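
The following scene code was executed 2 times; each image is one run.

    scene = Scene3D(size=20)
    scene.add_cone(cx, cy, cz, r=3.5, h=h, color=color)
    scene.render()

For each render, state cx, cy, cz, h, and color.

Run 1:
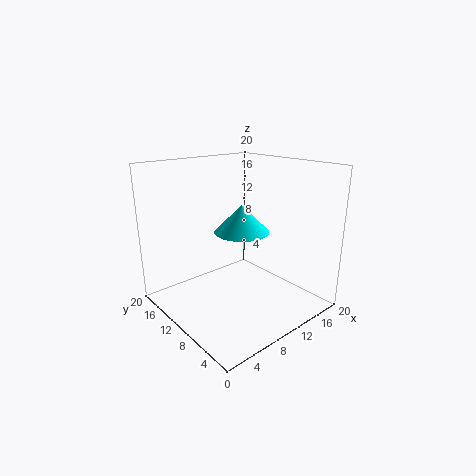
cx = 8.5
cy = 7.5
cz = 12
h = 3.5
color = 'cyan'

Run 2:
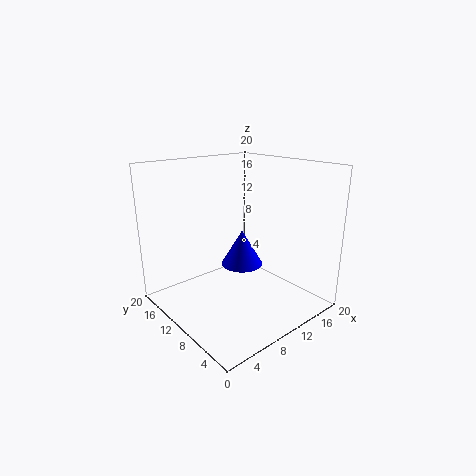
cx = 16
cy = 16
cz = 2
h = 6
color = 'blue'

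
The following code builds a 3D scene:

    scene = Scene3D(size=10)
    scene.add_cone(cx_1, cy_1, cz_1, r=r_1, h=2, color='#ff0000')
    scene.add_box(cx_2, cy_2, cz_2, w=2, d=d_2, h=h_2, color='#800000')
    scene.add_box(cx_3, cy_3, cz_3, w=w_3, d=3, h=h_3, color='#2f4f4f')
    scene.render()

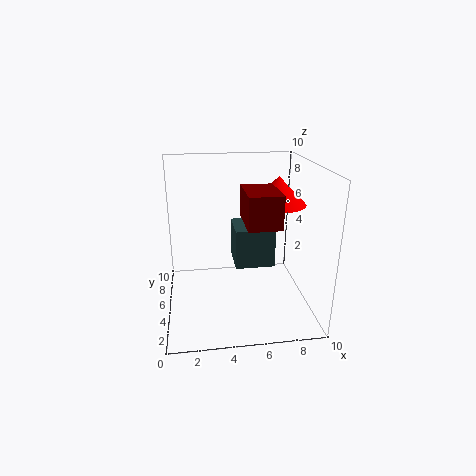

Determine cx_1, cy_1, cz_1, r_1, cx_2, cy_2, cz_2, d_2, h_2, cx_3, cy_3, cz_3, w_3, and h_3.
cx_1 = 8
cy_1 = 6
cz_1 = 7
r_1 = 2
cx_2 = 5
cy_2 = 1
cz_2 = 7
d_2 = 3
h_2 = 2
cx_3 = 5
cy_3 = 6
cz_3 = 2
w_3 = 3
h_3 = 3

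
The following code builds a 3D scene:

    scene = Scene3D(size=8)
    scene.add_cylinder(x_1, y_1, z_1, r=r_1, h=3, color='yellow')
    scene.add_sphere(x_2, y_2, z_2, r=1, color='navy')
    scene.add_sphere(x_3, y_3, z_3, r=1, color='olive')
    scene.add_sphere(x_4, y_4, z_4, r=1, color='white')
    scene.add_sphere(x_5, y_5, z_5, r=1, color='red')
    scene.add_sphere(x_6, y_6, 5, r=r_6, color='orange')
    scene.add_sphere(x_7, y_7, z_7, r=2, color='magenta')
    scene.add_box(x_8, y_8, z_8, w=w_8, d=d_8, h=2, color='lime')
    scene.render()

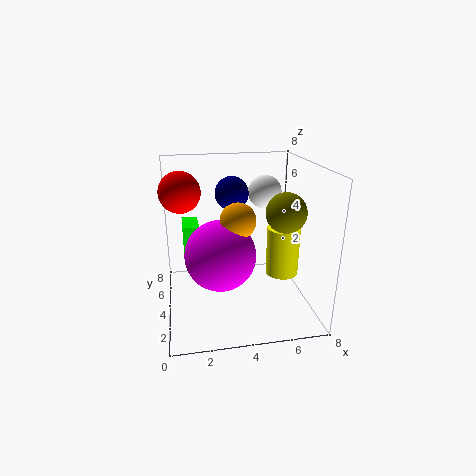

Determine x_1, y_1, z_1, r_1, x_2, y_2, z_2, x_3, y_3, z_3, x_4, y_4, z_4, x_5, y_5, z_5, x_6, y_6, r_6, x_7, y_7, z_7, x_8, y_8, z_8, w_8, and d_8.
x_1 = 7
y_1 = 5
z_1 = 1
r_1 = 1
x_2 = 4
y_2 = 6
z_2 = 6
x_3 = 6
y_3 = 2
z_3 = 6
x_4 = 6
y_4 = 6
z_4 = 6
x_5 = 1
y_5 = 3
z_5 = 7
x_6 = 4
y_6 = 4
r_6 = 1
x_7 = 3
y_7 = 4
z_7 = 3
x_8 = 1
y_8 = 6
z_8 = 2
w_8 = 1
d_8 = 2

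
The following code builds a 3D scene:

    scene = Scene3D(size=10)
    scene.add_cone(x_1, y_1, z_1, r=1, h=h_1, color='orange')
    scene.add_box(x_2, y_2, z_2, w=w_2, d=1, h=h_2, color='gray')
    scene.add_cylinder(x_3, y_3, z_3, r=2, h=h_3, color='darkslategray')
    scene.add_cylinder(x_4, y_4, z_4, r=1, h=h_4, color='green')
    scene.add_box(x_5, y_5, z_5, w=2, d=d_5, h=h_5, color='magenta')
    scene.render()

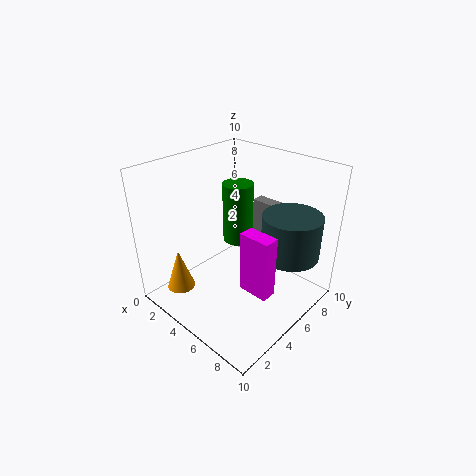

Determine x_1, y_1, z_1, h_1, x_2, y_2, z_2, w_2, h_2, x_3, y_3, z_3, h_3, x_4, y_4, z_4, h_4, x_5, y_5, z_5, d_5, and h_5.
x_1 = 2
y_1 = 2
z_1 = 1
h_1 = 3
x_2 = 3
y_2 = 9
z_2 = 3
w_2 = 2
h_2 = 3
x_3 = 8
y_3 = 7
z_3 = 4
h_3 = 3
x_4 = 5
y_4 = 5
z_4 = 5
h_4 = 4
x_5 = 7
y_5 = 3
z_5 = 3
d_5 = 1
h_5 = 4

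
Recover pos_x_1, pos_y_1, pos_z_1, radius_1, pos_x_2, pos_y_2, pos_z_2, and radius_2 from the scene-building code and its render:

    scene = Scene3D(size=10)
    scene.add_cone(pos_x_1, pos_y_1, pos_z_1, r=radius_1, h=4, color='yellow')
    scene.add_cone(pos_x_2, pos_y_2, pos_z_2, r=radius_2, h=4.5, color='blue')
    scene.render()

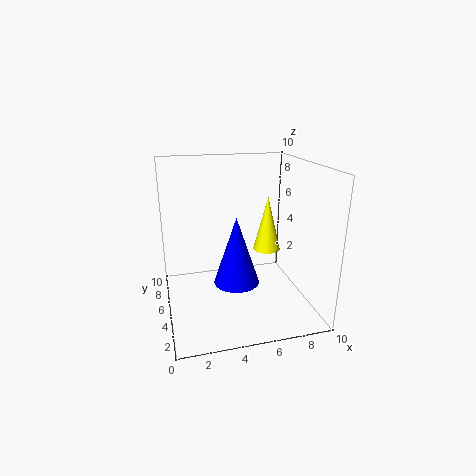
pos_x_1 = 7.5, pos_y_1 = 6, pos_z_1 = 3.5, radius_1 = 1, pos_x_2 = 4.5, pos_y_2 = 3.5, pos_z_2 = 2.5, radius_2 = 1.5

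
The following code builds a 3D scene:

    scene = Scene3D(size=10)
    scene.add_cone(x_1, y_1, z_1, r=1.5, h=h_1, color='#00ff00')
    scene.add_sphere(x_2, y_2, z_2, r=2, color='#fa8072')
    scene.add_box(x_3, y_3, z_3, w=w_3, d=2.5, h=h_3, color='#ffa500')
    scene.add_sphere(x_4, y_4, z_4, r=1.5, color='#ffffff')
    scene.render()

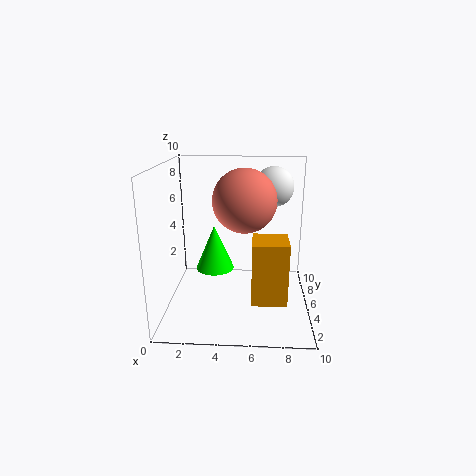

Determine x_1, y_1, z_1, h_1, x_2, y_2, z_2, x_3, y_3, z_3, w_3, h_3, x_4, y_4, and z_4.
x_1 = 3, y_1 = 7.5, z_1 = 1.5, h_1 = 3.5, x_2 = 5.5, y_2 = 3.5, z_2 = 8, x_3 = 6, y_3 = 3.5, z_3 = 0.5, w_3 = 2.5, h_3 = 4.5, x_4 = 7.5, y_4 = 8, z_4 = 8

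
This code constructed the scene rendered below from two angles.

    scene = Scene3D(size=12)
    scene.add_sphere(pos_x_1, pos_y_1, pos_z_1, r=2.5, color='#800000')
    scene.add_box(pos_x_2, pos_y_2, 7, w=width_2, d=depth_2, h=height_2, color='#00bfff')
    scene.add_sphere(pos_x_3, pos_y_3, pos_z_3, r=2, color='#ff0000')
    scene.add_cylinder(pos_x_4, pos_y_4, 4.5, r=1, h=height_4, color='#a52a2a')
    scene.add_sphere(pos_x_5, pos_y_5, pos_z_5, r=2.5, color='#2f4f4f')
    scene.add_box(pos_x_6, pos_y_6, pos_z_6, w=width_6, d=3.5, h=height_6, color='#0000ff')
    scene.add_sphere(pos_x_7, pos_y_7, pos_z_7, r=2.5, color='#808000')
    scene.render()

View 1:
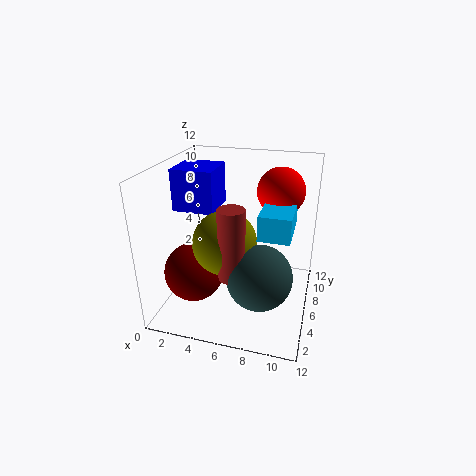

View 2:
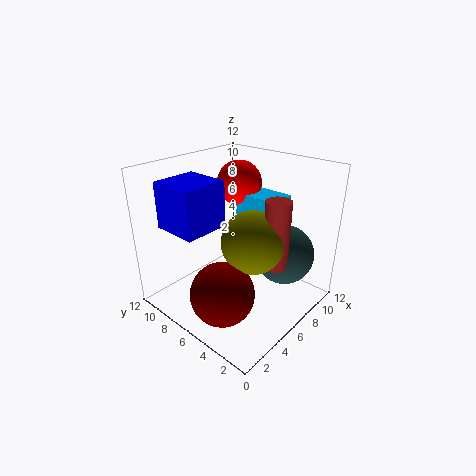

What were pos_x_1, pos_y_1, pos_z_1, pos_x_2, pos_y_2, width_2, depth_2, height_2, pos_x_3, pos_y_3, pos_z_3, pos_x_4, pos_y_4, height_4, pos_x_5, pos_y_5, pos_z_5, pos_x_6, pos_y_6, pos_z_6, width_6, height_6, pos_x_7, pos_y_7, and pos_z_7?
pos_x_1 = 2.5, pos_y_1 = 4.5, pos_z_1 = 3, pos_x_2 = 8, pos_y_2 = 4, width_2 = 2.5, depth_2 = 4, height_2 = 2, pos_x_3 = 9, pos_y_3 = 8.5, pos_z_3 = 9.5, pos_x_4 = 6.5, pos_y_4 = 2.5, height_4 = 5.5, pos_x_5 = 8.5, pos_y_5 = 3, pos_z_5 = 4.5, pos_x_6 = 0.5, pos_y_6 = 5.5, pos_z_6 = 8, width_6 = 3.5, height_6 = 3.5, pos_x_7 = 5.5, pos_y_7 = 4, pos_z_7 = 6.5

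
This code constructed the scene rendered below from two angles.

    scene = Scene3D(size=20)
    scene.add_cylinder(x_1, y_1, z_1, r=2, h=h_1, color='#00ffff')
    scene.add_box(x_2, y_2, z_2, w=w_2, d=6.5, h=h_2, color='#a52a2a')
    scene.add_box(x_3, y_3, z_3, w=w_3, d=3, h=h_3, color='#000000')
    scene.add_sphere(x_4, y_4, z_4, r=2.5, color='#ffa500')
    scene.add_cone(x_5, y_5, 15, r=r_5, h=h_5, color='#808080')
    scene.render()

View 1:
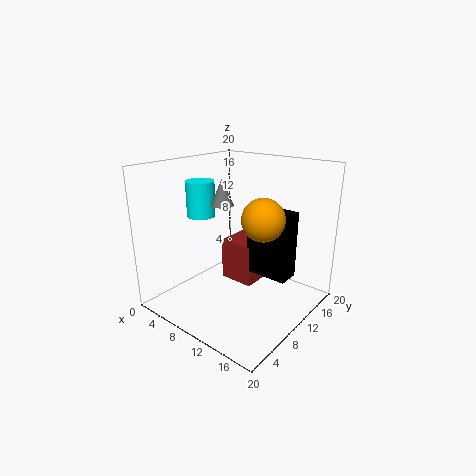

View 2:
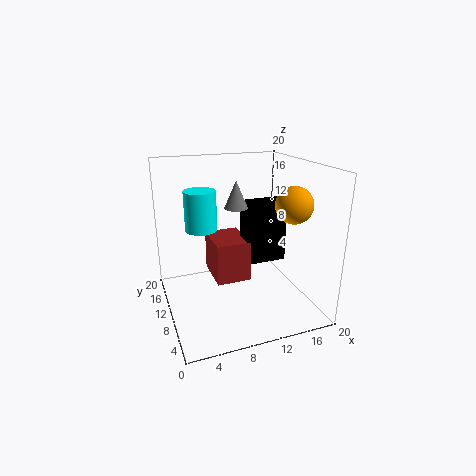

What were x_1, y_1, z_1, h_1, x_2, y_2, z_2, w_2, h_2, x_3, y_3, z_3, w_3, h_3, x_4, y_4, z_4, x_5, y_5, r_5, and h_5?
x_1 = 4.5, y_1 = 8.5, z_1 = 12.5, h_1 = 5, x_2 = 7, y_2 = 10, z_2 = 3, w_2 = 5, h_2 = 6, x_3 = 11.5, y_3 = 10, z_3 = 5.5, w_3 = 6, h_3 = 9, x_4 = 16.5, y_4 = 6.5, z_4 = 15, x_5 = 9, y_5 = 8, r_5 = 1.5, h_5 = 3.5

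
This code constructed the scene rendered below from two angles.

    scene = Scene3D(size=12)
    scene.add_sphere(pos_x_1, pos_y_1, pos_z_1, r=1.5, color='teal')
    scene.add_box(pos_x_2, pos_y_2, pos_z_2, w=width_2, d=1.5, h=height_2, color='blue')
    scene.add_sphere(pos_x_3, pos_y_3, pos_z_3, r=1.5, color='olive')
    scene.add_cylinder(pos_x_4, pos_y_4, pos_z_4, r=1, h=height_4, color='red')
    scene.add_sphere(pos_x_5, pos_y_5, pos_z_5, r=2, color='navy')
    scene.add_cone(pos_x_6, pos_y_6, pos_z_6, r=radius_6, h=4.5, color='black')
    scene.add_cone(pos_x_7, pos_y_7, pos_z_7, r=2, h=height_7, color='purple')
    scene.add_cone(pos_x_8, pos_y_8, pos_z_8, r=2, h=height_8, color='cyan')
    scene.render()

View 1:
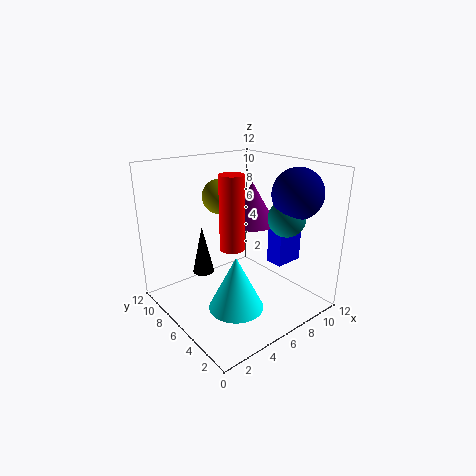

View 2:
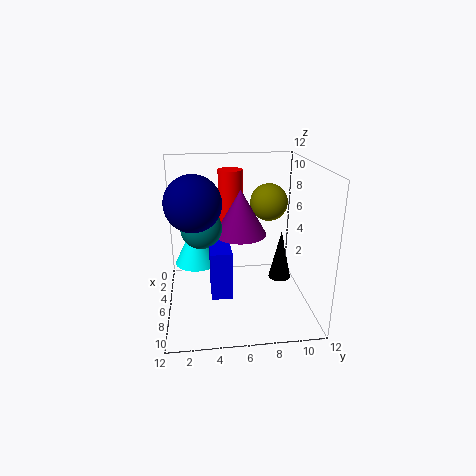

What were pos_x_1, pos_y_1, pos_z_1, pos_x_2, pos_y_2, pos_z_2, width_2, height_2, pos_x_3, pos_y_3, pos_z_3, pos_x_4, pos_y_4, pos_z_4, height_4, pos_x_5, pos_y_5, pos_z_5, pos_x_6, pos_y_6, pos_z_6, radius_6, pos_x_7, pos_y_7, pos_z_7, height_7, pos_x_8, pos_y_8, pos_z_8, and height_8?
pos_x_1 = 8.5; pos_y_1 = 3; pos_z_1 = 8; pos_x_2 = 8.5; pos_y_2 = 3.5; pos_z_2 = 3.5; width_2 = 2.5; height_2 = 3.5; pos_x_3 = 6; pos_y_3 = 8.5; pos_z_3 = 9; pos_x_4 = 5; pos_y_4 = 5.5; pos_z_4 = 5.5; height_4 = 6; pos_x_5 = 9; pos_y_5 = 2.5; pos_z_5 = 10; pos_x_6 = 5; pos_y_6 = 10; pos_z_6 = 1.5; radius_6 = 1; pos_x_7 = 7.5; pos_y_7 = 6; pos_z_7 = 7; height_7 = 3.5; pos_x_8 = 3; pos_y_8 = 2.5; pos_z_8 = 2.5; height_8 = 4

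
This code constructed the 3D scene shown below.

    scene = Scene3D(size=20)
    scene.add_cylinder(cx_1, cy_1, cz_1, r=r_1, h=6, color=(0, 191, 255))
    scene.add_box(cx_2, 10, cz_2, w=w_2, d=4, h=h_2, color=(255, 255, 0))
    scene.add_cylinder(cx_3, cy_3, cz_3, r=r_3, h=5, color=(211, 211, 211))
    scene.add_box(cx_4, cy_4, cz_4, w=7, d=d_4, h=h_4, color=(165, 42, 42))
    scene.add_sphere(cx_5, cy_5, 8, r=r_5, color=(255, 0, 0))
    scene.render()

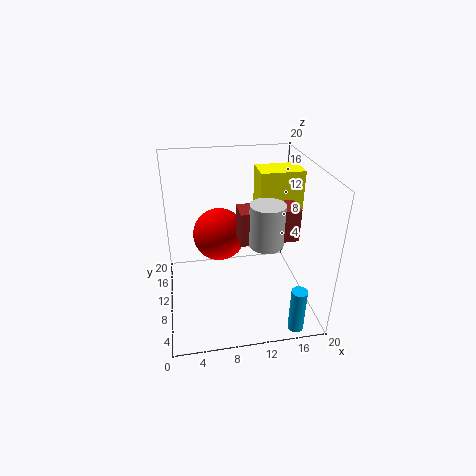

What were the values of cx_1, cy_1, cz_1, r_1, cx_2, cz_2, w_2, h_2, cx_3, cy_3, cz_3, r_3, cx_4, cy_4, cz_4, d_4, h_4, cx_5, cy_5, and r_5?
cx_1 = 16, cy_1 = 1, cz_1 = 1, r_1 = 1, cx_2 = 13, cz_2 = 13, w_2 = 6, h_2 = 6, cx_3 = 12, cy_3 = 3, cz_3 = 13, r_3 = 2, cx_4 = 9, cy_4 = 3, cz_4 = 13, d_4 = 3, h_4 = 4, cx_5 = 8, cy_5 = 15, r_5 = 4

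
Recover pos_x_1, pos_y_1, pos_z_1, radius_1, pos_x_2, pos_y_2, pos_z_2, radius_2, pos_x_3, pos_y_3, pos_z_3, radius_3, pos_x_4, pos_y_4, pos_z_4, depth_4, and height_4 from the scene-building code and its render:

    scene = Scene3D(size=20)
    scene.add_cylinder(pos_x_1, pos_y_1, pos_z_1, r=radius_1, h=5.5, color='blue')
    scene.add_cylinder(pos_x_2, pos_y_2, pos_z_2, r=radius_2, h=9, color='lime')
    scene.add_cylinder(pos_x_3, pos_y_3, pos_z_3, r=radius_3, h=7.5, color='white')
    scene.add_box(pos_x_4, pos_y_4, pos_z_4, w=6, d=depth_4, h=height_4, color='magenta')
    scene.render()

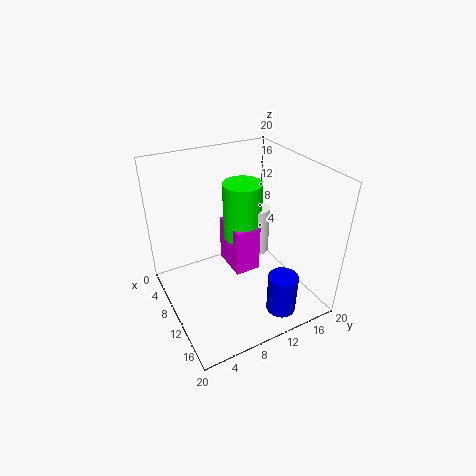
pos_x_1 = 17, pos_y_1 = 13, pos_z_1 = 1.5, radius_1 = 2, pos_x_2 = 5, pos_y_2 = 13.5, pos_z_2 = 6.5, radius_2 = 3, pos_x_3 = 6, pos_y_3 = 15.5, pos_z_3 = 4, radius_3 = 2, pos_x_4 = 2, pos_y_4 = 11, pos_z_4 = 1.5, depth_4 = 4, height_4 = 7.5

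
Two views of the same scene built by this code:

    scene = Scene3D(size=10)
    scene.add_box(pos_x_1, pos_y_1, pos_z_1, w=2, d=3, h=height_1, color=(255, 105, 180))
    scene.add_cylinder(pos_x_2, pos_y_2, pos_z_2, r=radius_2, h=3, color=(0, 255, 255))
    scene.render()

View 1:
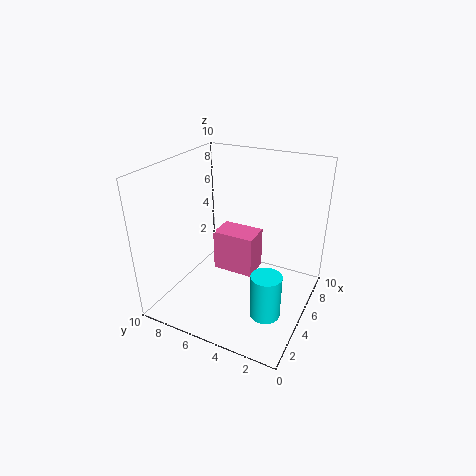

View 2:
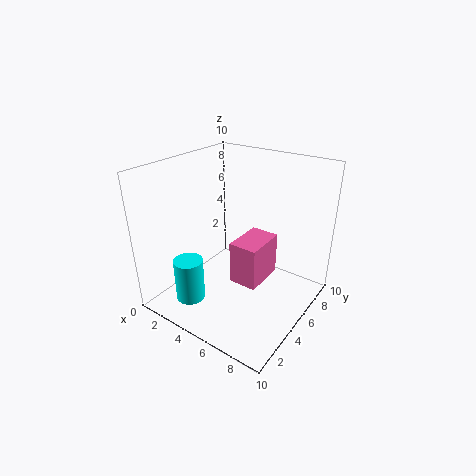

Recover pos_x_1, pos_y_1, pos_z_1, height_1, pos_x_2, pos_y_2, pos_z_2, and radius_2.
pos_x_1 = 5; pos_y_1 = 4; pos_z_1 = 2; height_1 = 3; pos_x_2 = 3; pos_y_2 = 2; pos_z_2 = 1; radius_2 = 1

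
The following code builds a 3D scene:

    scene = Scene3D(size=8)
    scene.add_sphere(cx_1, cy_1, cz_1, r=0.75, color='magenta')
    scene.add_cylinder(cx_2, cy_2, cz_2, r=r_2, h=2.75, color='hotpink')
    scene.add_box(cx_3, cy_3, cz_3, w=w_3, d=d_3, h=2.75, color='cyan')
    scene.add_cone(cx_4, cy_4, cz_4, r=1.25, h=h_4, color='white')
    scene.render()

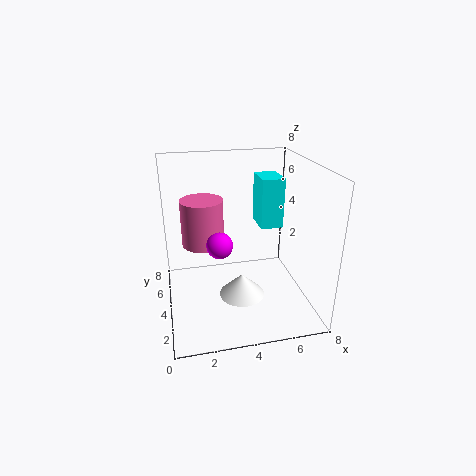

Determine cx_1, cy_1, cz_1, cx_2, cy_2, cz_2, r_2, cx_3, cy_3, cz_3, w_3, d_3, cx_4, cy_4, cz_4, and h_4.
cx_1 = 3
cy_1 = 4.25
cz_1 = 3.5
cx_2 = 2.25
cy_2 = 5.75
cz_2 = 3
r_2 = 1.25
cx_3 = 5.25
cy_3 = 3.75
cz_3 = 4.5
w_3 = 1.25
d_3 = 1.75
cx_4 = 4
cy_4 = 3
cz_4 = 1
h_4 = 1.25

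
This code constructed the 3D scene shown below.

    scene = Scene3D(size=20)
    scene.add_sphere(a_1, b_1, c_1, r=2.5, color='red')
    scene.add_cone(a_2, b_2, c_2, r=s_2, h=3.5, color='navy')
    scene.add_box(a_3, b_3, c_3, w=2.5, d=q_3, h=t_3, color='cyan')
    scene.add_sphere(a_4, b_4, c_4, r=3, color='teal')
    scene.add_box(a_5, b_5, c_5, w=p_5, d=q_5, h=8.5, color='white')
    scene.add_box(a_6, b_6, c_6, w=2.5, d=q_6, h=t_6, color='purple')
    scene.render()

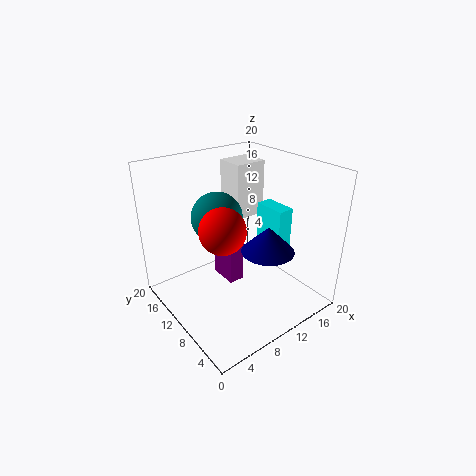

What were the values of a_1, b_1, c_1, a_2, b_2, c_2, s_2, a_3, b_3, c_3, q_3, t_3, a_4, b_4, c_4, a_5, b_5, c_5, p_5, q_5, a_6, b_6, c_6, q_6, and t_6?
a_1 = 3; b_1 = 3.5; c_1 = 16; a_2 = 11.5; b_2 = 5.5; c_2 = 9.5; s_2 = 3.5; a_3 = 16.5; b_3 = 8.5; c_3 = 4; q_3 = 5; t_3 = 8.5; a_4 = 5; b_4 = 7.5; c_4 = 15.5; a_5 = 13.5; b_5 = 14.5; c_5 = 10; p_5 = 5; q_5 = 4.5; a_6 = 10.5; b_6 = 12.5; c_6 = 0.5; q_6 = 4.5; t_6 = 6.5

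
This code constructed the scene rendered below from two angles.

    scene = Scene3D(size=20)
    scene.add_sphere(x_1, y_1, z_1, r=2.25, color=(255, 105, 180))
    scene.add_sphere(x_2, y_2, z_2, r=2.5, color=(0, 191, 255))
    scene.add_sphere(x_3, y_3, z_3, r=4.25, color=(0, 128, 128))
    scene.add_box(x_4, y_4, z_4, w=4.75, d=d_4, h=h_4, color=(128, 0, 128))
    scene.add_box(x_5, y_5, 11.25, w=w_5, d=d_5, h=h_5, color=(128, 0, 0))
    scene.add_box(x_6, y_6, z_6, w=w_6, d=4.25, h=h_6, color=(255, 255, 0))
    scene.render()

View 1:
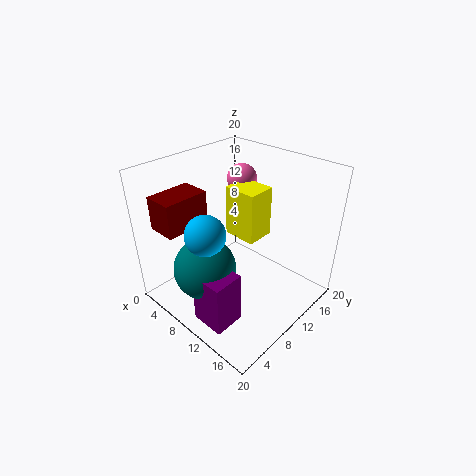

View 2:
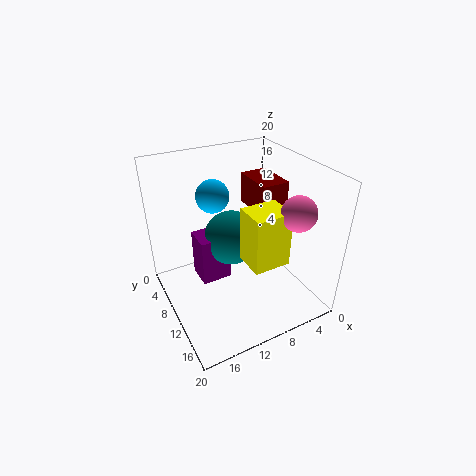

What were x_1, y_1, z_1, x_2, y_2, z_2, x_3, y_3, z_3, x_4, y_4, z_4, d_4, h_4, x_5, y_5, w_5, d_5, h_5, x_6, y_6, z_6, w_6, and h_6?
x_1 = 5
y_1 = 16.25
z_1 = 15.5
x_2 = 10.75
y_2 = 3.5
z_2 = 13.75
x_3 = 8.5
y_3 = 5
z_3 = 6.75
x_4 = 9.25
y_4 = 2
z_4 = 0.25
d_4 = 4.25
h_4 = 7.5
x_5 = 1
y_5 = 2.25
w_5 = 4.25
d_5 = 6.5
h_5 = 4.75
x_6 = 5.75
y_6 = 12
z_6 = 8.25
w_6 = 5
h_6 = 7.5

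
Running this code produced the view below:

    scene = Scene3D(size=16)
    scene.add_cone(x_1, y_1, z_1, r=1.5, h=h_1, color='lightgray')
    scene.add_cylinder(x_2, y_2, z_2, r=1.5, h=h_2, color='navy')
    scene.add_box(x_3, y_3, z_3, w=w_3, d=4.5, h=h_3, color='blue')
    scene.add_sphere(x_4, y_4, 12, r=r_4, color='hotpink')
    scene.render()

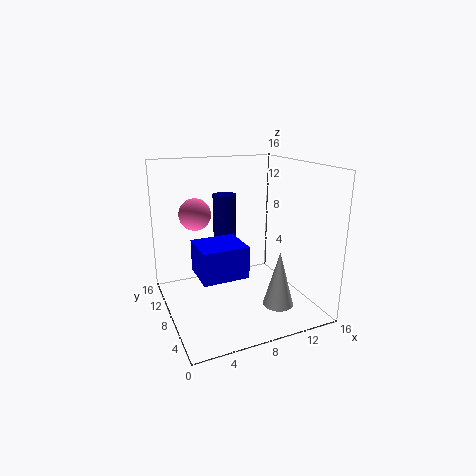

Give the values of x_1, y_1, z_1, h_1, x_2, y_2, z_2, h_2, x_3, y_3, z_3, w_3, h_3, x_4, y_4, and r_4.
x_1 = 9.5; y_1 = 1.5; z_1 = 3; h_1 = 5.5; x_2 = 9; y_2 = 14.5; z_2 = 4.5; h_2 = 7; x_3 = 3; y_3 = 5; z_3 = 4.5; w_3 = 5; h_3 = 3.5; x_4 = 2.5; y_4 = 5.5; r_4 = 1.5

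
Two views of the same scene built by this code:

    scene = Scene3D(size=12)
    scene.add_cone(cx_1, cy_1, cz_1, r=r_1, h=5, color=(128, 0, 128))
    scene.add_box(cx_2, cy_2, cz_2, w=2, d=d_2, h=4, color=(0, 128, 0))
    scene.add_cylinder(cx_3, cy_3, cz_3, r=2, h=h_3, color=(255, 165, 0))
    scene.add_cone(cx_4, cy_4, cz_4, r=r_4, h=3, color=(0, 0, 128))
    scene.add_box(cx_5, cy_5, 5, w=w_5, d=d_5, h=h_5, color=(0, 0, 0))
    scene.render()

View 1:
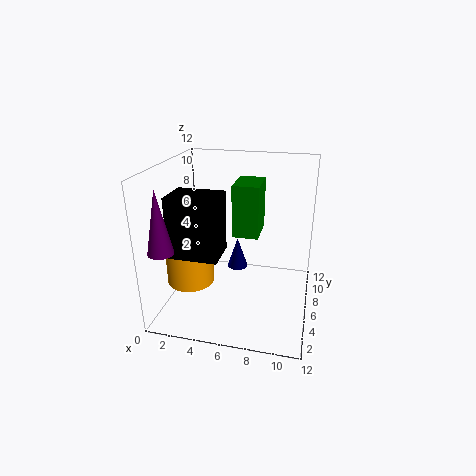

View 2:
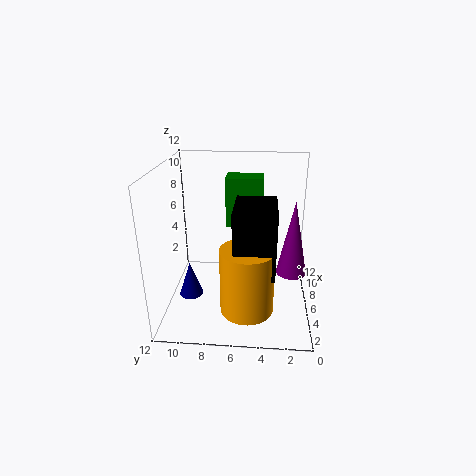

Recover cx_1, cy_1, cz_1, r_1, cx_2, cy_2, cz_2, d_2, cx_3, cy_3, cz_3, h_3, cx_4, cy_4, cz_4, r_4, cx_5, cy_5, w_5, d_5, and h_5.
cx_1 = 1
cy_1 = 2
cz_1 = 6
r_1 = 1
cx_2 = 6
cy_2 = 4
cz_2 = 7
d_2 = 3
cx_3 = 2
cy_3 = 5
cz_3 = 2
h_3 = 5
cx_4 = 5
cy_4 = 10
cz_4 = 1
r_4 = 1
cx_5 = 1
cy_5 = 3
w_5 = 4
d_5 = 3
h_5 = 5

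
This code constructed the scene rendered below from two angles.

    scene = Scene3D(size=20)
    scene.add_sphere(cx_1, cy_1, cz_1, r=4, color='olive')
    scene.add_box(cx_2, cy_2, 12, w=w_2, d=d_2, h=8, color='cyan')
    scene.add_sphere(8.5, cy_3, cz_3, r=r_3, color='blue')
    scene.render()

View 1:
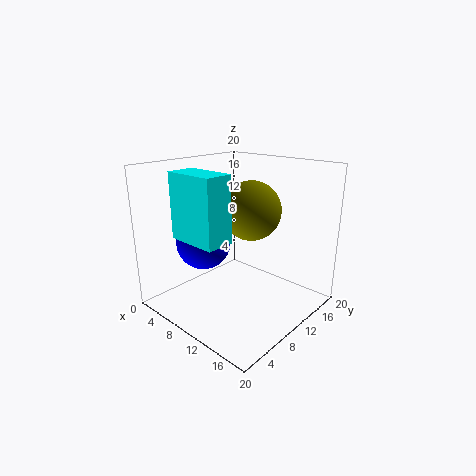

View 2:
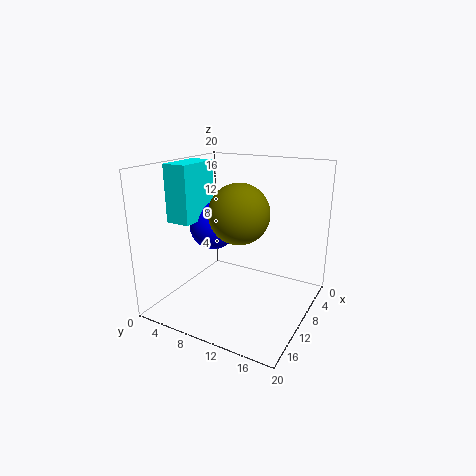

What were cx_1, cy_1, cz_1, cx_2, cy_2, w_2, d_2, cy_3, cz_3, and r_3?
cx_1 = 11.5; cy_1 = 11; cz_1 = 14; cx_2 = 7.5; cy_2 = 1; w_2 = 6.5; d_2 = 3.5; cy_3 = 5; cz_3 = 10.5; r_3 = 3.5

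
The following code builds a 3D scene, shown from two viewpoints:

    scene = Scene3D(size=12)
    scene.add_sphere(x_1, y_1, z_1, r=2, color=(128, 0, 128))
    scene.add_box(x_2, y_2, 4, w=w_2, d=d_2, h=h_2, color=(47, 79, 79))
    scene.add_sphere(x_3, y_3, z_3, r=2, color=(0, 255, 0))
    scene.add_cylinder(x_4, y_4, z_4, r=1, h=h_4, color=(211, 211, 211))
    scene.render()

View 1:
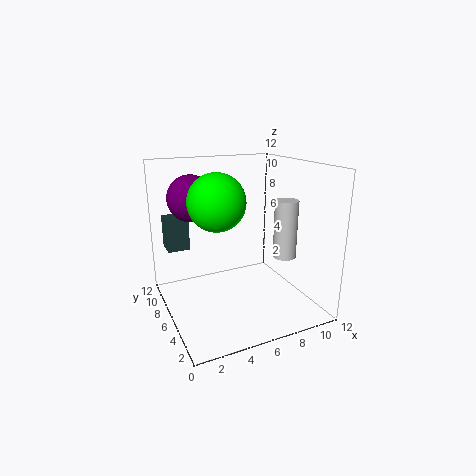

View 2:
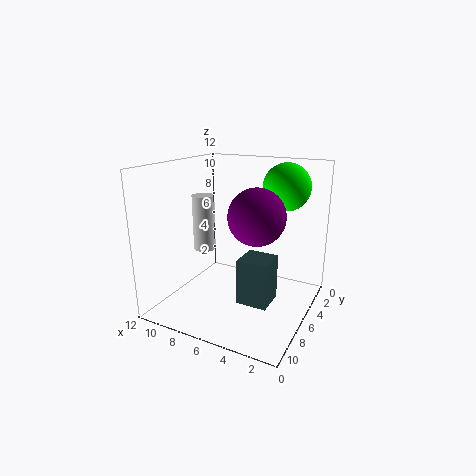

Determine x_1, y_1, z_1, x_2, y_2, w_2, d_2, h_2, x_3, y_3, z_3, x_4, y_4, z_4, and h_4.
x_1 = 3, y_1 = 9, z_1 = 9, x_2 = 1, y_2 = 10, w_2 = 2, d_2 = 2, h_2 = 3, x_3 = 3, y_3 = 3, z_3 = 10, x_4 = 10, y_4 = 5, z_4 = 4, h_4 = 5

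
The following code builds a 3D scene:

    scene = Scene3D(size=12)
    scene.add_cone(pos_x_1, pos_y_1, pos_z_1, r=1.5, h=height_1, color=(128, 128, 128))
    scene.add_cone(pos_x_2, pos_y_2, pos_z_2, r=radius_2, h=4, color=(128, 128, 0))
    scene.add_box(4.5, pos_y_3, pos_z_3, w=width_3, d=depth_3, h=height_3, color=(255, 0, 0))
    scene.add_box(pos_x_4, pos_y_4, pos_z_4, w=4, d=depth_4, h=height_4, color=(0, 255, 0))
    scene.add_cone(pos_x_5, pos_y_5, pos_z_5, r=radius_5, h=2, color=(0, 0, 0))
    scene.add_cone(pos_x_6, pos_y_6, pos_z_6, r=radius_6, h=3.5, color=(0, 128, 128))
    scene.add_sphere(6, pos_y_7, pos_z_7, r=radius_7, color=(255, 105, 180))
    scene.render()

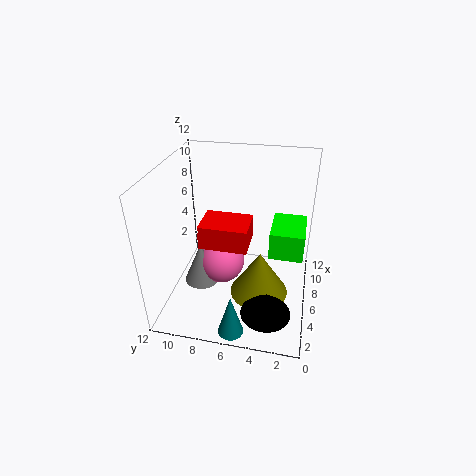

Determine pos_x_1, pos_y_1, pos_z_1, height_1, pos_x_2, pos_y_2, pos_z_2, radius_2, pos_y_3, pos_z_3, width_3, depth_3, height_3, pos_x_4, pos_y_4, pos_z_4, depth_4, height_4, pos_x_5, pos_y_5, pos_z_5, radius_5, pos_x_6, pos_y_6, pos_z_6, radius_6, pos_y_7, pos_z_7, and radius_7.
pos_x_1 = 5
pos_y_1 = 9
pos_z_1 = 2
height_1 = 3.5
pos_x_2 = 5.5
pos_y_2 = 4
pos_z_2 = 1
radius_2 = 2.5
pos_y_3 = 5
pos_z_3 = 5.5
width_3 = 3
depth_3 = 4
height_3 = 2
pos_x_4 = 7
pos_y_4 = 0.5
pos_z_4 = 3.5
depth_4 = 3
height_4 = 2.5
pos_x_5 = 2.5
pos_y_5 = 3
pos_z_5 = 1.5
radius_5 = 2
pos_x_6 = 1
pos_y_6 = 5.5
pos_z_6 = 0.5
radius_6 = 1
pos_y_7 = 7.5
pos_z_7 = 3.5
radius_7 = 2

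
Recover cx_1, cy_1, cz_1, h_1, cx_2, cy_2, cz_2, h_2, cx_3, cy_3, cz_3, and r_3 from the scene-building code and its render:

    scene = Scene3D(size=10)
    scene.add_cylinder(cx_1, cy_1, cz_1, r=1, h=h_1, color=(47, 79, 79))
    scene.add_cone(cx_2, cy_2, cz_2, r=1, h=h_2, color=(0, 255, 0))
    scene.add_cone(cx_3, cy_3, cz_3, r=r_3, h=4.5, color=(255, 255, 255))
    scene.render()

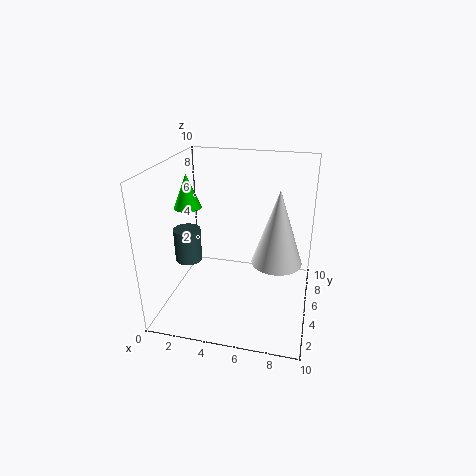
cx_1 = 1; cy_1 = 5.5; cz_1 = 2.5; h_1 = 2.5; cx_2 = 1; cy_2 = 6; cz_2 = 6.5; h_2 = 2.5; cx_3 = 8; cy_3 = 2.5; cz_3 = 5; r_3 = 1.5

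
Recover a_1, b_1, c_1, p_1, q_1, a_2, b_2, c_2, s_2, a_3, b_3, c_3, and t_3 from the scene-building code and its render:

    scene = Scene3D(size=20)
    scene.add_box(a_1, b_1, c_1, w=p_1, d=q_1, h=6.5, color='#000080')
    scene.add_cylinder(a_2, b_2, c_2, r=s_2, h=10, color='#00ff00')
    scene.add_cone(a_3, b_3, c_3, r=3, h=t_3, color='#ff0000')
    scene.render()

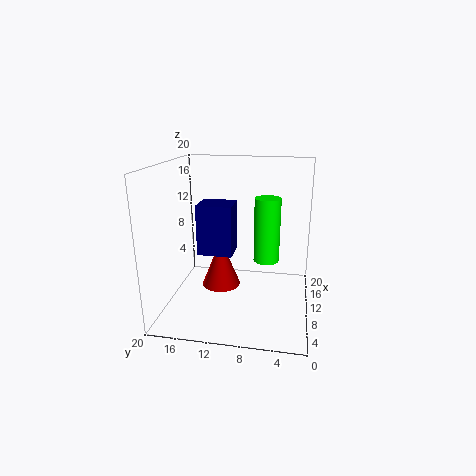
a_1 = 5.5, b_1 = 10, c_1 = 9, p_1 = 4, q_1 = 4.5, a_2 = 15.5, b_2 = 6.5, c_2 = 4.5, s_2 = 2, a_3 = 14, b_3 = 13.5, c_3 = 0.5, t_3 = 7.5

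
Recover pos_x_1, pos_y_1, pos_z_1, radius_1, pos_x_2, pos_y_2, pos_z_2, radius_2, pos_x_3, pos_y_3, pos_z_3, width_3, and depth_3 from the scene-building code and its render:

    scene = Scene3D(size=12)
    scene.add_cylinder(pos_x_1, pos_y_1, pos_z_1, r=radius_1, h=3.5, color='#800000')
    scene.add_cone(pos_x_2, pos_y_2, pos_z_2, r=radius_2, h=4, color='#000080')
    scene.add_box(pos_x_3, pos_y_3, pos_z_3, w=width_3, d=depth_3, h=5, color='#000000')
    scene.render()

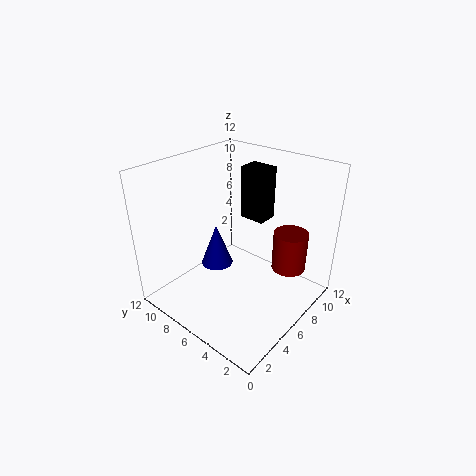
pos_x_1 = 9.5, pos_y_1 = 3, pos_z_1 = 2.5, radius_1 = 1.5, pos_x_2 = 7, pos_y_2 = 9.5, pos_z_2 = 1.5, radius_2 = 1.5, pos_x_3 = 10, pos_y_3 = 6.5, pos_z_3 = 5.5, width_3 = 2, depth_3 = 2.5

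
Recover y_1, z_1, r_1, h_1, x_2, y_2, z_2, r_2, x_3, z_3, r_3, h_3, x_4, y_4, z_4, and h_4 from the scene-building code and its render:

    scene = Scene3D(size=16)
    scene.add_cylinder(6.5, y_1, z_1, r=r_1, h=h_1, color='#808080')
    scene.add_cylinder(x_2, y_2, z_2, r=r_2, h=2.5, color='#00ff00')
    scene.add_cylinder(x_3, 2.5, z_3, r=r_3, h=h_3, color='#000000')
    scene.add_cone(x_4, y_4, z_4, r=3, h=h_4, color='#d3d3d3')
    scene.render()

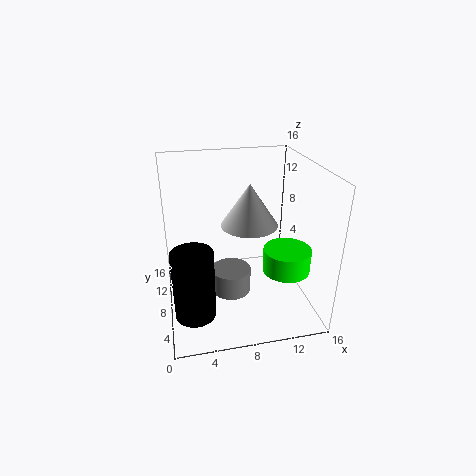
y_1 = 4.5
z_1 = 4
r_1 = 2
h_1 = 2.5
x_2 = 12.5
y_2 = 4.5
z_2 = 5.5
r_2 = 2.5
x_3 = 2.5
z_3 = 3
r_3 = 2
h_3 = 7
x_4 = 9
y_4 = 7
z_4 = 10
h_4 = 4.5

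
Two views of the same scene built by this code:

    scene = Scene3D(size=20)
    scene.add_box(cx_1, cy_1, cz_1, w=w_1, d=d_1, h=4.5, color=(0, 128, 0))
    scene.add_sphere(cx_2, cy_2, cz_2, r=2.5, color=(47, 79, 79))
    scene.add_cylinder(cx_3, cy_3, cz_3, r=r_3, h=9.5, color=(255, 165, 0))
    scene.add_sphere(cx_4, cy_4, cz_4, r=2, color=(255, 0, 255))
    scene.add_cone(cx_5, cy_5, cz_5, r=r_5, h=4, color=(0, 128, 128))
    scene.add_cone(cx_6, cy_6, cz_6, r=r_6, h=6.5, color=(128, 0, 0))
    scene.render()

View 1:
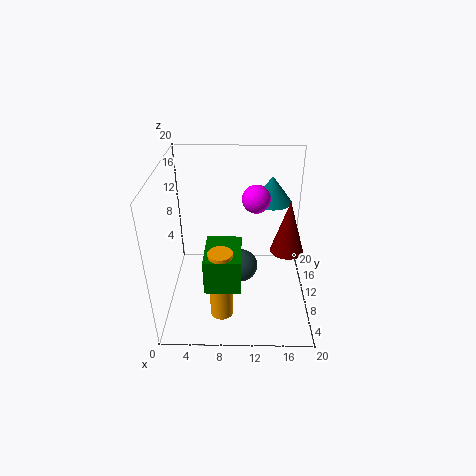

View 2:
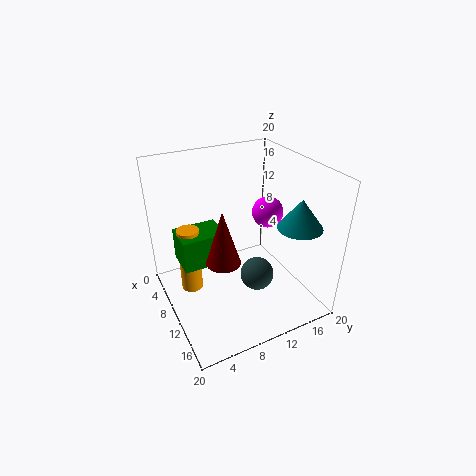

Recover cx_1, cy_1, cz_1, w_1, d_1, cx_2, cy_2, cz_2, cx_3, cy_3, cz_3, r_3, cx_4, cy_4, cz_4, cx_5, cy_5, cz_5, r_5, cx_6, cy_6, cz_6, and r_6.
cx_1 = 6, cy_1 = 2, cz_1 = 7, w_1 = 4.5, d_1 = 6, cx_2 = 10.5, cy_2 = 13, cz_2 = 3, cx_3 = 8, cy_3 = 3.5, cz_3 = 2.5, r_3 = 1.5, cx_4 = 12.5, cy_4 = 13, cz_4 = 14.5, cx_5 = 15, cy_5 = 16.5, cz_5 = 12.5, r_5 = 3, cx_6 = 16, cy_6 = 5, cz_6 = 11.5, r_6 = 2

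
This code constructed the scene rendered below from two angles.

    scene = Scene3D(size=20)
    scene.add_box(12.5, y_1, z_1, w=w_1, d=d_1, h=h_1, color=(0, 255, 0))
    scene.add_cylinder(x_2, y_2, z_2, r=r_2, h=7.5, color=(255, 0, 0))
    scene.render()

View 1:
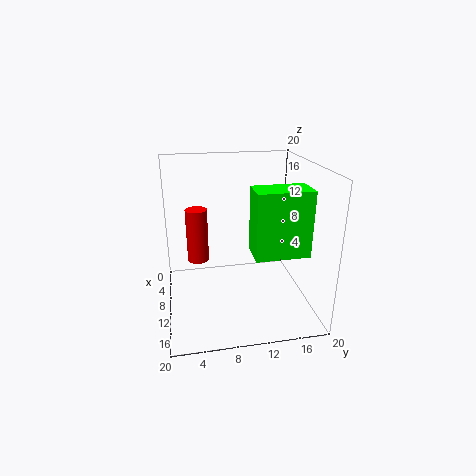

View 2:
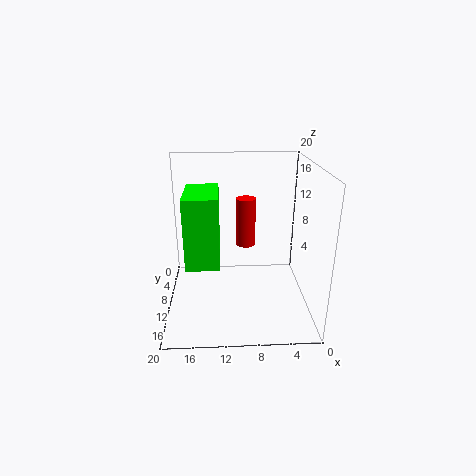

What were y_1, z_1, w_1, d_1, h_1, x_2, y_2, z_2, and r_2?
y_1 = 11, z_1 = 9.5, w_1 = 4, d_1 = 7, h_1 = 8.5, x_2 = 8.5, y_2 = 4.5, z_2 = 6.5, r_2 = 1.5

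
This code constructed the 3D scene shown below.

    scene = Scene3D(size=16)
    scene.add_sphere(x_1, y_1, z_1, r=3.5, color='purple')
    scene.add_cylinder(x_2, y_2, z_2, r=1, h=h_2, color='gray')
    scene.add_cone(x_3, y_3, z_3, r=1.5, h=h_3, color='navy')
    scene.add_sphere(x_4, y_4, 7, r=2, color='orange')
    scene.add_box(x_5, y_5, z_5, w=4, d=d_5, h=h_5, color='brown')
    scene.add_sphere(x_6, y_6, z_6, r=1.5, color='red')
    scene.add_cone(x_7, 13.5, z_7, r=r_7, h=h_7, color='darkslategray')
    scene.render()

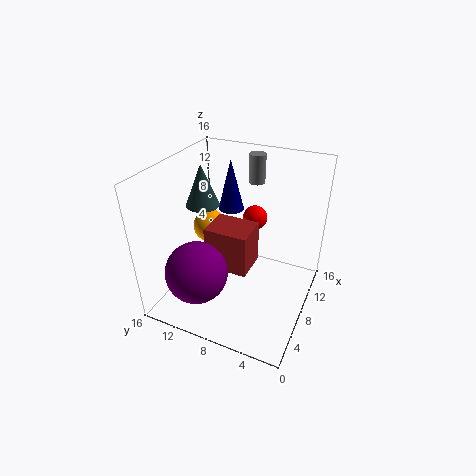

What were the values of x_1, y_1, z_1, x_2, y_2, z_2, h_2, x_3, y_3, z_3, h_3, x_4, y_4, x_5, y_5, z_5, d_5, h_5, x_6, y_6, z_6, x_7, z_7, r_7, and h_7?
x_1 = 4.5; y_1 = 11.5; z_1 = 4.5; x_2 = 14.5; y_2 = 8.5; z_2 = 12; h_2 = 3.5; x_3 = 11.5; y_3 = 10.5; z_3 = 9.5; h_3 = 6; x_4 = 10.5; y_4 = 13; x_5 = 6.5; y_5 = 6.5; z_5 = 4; d_5 = 5; h_5 = 5; x_6 = 13; y_6 = 8; z_6 = 8; x_7 = 10; z_7 = 10; r_7 = 2; h_7 = 5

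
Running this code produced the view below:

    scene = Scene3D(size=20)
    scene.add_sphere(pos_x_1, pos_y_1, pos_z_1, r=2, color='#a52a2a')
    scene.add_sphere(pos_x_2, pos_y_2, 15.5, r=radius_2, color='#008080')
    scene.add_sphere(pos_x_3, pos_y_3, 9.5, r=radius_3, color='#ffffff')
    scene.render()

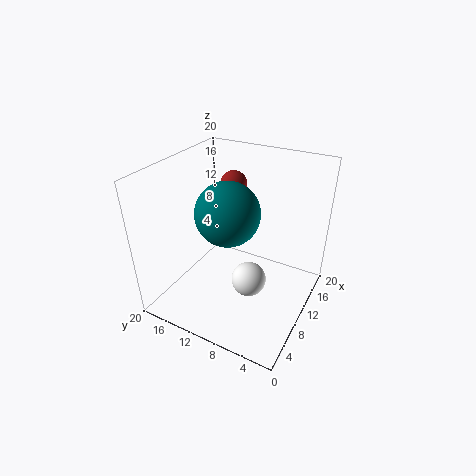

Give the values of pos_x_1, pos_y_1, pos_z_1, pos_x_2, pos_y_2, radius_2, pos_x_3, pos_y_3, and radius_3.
pos_x_1 = 16; pos_y_1 = 14; pos_z_1 = 15; pos_x_2 = 6.5; pos_y_2 = 9.5; radius_2 = 4; pos_x_3 = 3.5; pos_y_3 = 5; radius_3 = 2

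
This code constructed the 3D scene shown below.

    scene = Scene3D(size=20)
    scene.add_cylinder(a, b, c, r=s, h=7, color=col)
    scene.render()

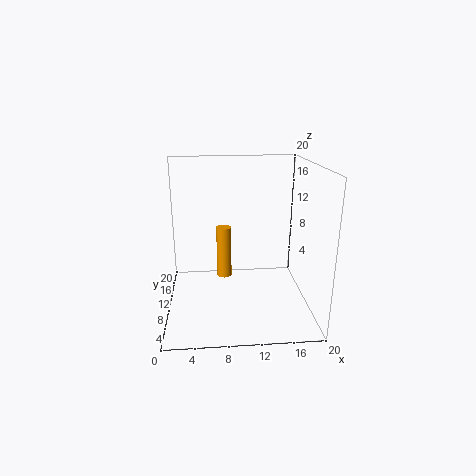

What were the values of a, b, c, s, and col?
a = 8, b = 9, c = 5, s = 1, col = 'orange'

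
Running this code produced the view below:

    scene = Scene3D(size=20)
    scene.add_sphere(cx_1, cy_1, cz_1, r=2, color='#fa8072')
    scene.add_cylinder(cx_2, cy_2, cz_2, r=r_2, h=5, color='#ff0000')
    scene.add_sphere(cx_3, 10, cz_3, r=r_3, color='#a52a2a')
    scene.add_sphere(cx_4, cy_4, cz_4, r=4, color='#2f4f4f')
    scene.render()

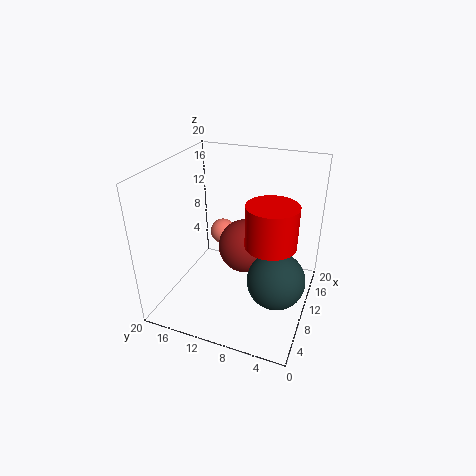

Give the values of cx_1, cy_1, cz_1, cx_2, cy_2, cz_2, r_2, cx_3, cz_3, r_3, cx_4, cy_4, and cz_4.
cx_1 = 16, cy_1 = 15, cz_1 = 7, cx_2 = 5, cy_2 = 4, cz_2 = 13, r_2 = 3, cx_3 = 13, cz_3 = 7, r_3 = 4, cx_4 = 9, cy_4 = 4, cz_4 = 5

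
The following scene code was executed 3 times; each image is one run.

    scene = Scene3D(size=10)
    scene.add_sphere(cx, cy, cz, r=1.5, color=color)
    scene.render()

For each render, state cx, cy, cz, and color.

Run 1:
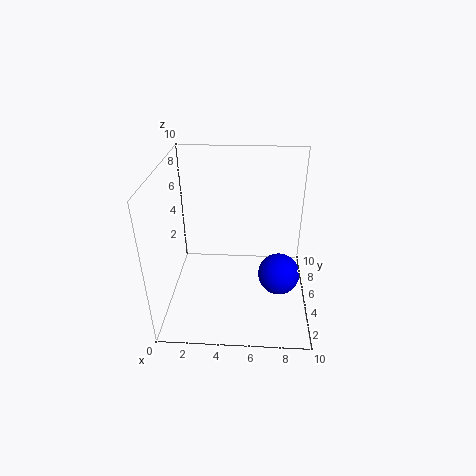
cx = 8; cy = 5; cz = 2; color = 'blue'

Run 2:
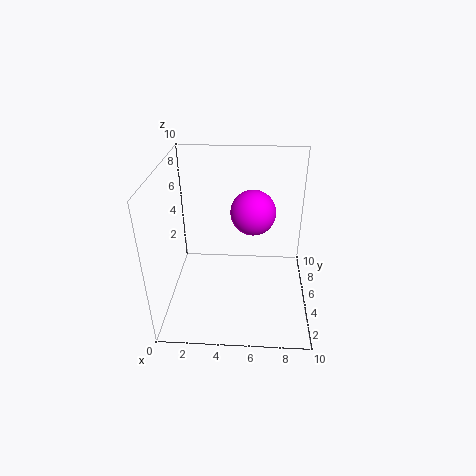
cx = 6; cy = 5; cz = 7; color = 'magenta'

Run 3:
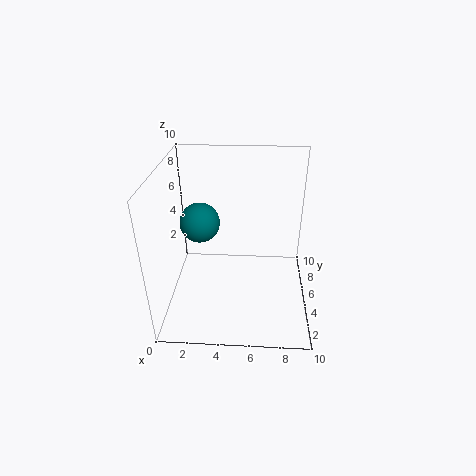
cx = 2; cy = 7; cz = 5; color = 'teal'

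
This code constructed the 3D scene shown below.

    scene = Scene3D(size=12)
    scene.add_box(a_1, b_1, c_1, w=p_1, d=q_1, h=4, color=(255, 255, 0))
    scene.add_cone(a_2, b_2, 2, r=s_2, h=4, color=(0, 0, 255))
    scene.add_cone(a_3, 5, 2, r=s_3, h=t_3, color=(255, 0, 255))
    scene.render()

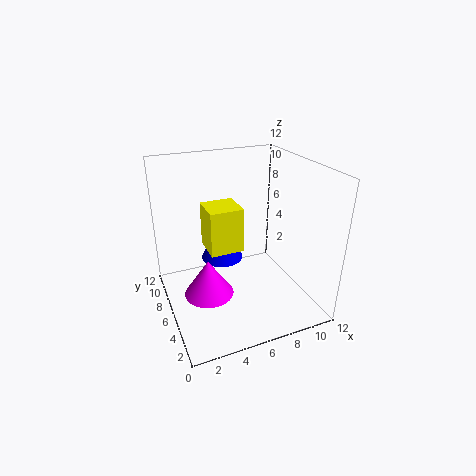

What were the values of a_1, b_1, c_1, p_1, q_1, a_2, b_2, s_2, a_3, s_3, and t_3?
a_1 = 4, b_1 = 7, c_1 = 4, p_1 = 3, q_1 = 3, a_2 = 6, b_2 = 10, s_2 = 2, a_3 = 3, s_3 = 2, t_3 = 3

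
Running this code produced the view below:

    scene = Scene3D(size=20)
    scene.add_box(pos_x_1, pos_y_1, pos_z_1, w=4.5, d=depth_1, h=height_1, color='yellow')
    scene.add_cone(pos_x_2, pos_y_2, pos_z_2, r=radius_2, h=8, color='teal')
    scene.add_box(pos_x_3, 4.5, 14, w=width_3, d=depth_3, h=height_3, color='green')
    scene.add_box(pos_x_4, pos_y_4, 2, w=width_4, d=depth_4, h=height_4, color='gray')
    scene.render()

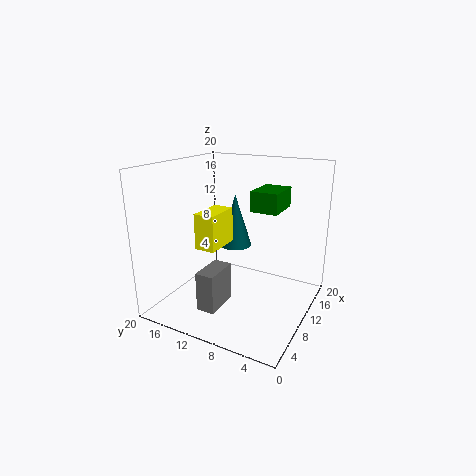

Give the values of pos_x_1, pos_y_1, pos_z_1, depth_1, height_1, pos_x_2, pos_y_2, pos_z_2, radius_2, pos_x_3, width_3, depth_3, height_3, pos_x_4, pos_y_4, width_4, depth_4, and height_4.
pos_x_1 = 1.75, pos_y_1 = 8.75, pos_z_1 = 11.25, depth_1 = 2.5, height_1 = 4.25, pos_x_2 = 14.75, pos_y_2 = 13, pos_z_2 = 6.75, radius_2 = 2.5, pos_x_3 = 10, width_3 = 5.25, depth_3 = 3.75, height_3 = 2.75, pos_x_4 = 2.75, pos_y_4 = 9.75, width_4 = 4.75, depth_4 = 2.5, height_4 = 5.25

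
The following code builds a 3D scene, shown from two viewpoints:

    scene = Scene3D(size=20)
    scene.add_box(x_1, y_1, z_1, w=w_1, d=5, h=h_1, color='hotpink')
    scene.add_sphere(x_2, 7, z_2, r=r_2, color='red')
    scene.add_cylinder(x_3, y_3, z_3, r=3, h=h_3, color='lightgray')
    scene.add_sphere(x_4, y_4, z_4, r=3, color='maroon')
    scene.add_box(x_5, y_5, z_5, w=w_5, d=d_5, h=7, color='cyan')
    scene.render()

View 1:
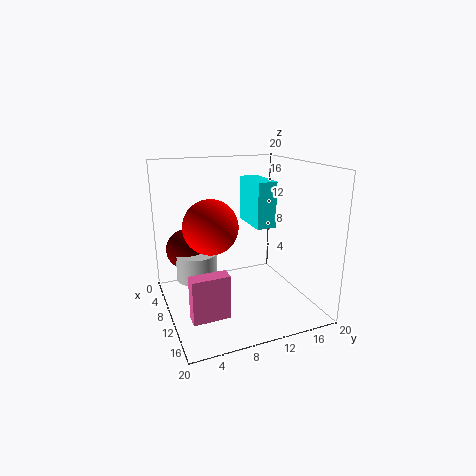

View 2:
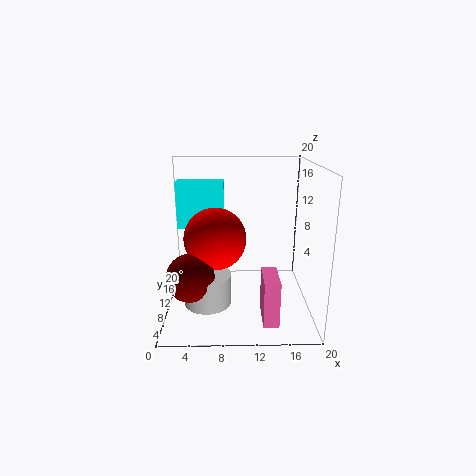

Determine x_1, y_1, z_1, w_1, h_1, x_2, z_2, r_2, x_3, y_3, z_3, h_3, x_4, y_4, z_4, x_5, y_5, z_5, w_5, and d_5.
x_1 = 13; y_1 = 2; z_1 = 1; w_1 = 2; h_1 = 6; x_2 = 7; z_2 = 11; r_2 = 4; x_3 = 6; y_3 = 5; z_3 = 3; h_3 = 4; x_4 = 4; y_4 = 4; z_4 = 7; x_5 = 1; y_5 = 14; z_5 = 10; w_5 = 7; d_5 = 3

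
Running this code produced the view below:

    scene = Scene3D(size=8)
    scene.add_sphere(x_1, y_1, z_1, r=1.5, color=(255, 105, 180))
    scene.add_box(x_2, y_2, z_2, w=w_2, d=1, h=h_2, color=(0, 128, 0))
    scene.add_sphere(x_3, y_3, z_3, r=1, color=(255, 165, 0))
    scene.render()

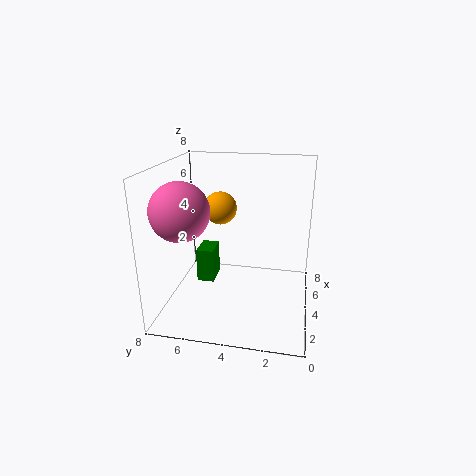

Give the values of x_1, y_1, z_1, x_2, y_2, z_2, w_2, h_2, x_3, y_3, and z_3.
x_1 = 2, y_1 = 6.5, z_1 = 6, x_2 = 4, y_2 = 5.5, z_2 = 1, w_2 = 1.5, h_2 = 2, x_3 = 6, y_3 = 5.5, z_3 = 5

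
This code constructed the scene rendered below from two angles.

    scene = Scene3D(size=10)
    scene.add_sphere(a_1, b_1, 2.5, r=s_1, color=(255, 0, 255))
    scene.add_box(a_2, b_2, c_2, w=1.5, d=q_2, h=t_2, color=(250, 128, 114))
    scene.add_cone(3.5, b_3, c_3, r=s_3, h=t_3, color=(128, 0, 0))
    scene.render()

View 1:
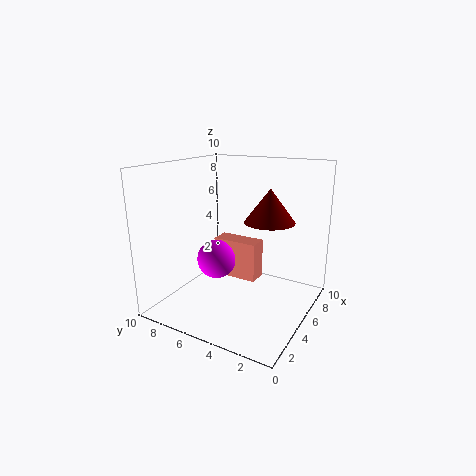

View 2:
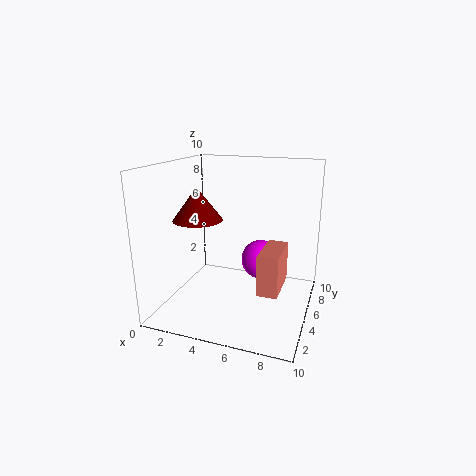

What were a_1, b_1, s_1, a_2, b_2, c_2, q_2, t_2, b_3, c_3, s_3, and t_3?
a_1 = 6
b_1 = 7.5
s_1 = 1.5
a_2 = 6.5
b_2 = 4.5
c_2 = 1
q_2 = 3.5
t_2 = 3
b_3 = 2
c_3 = 7
s_3 = 1.5
t_3 = 2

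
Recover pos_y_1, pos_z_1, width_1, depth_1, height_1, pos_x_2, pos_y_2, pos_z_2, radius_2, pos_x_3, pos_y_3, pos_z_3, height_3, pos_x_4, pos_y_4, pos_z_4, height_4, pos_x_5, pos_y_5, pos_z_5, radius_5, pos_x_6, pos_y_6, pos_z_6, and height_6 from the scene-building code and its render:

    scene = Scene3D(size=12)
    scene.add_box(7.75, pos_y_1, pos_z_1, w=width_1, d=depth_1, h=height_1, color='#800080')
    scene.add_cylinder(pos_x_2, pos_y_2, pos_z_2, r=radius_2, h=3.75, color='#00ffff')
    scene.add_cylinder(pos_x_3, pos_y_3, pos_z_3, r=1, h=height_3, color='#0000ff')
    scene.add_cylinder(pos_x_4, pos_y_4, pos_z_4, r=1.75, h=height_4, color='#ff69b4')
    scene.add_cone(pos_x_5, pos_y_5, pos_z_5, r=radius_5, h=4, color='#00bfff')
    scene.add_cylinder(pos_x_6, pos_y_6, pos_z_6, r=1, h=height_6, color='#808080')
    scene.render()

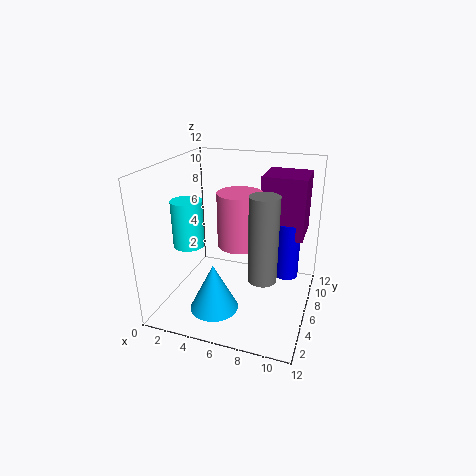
pos_y_1 = 6.25; pos_z_1 = 6.25; width_1 = 3.5; depth_1 = 3.5; height_1 = 5; pos_x_2 = 2.5; pos_y_2 = 4; pos_z_2 = 5.75; radius_2 = 1.25; pos_x_3 = 10; pos_y_3 = 7; pos_z_3 = 2.75; height_3 = 4.75; pos_x_4 = 6.5; pos_y_4 = 5; pos_z_4 = 6; height_4 = 4.25; pos_x_5 = 4.75; pos_y_5 = 3.5; pos_z_5 = 0.5; radius_5 = 2; pos_x_6 = 9.25; pos_y_6 = 1.75; pos_z_6 = 5.25; height_6 = 6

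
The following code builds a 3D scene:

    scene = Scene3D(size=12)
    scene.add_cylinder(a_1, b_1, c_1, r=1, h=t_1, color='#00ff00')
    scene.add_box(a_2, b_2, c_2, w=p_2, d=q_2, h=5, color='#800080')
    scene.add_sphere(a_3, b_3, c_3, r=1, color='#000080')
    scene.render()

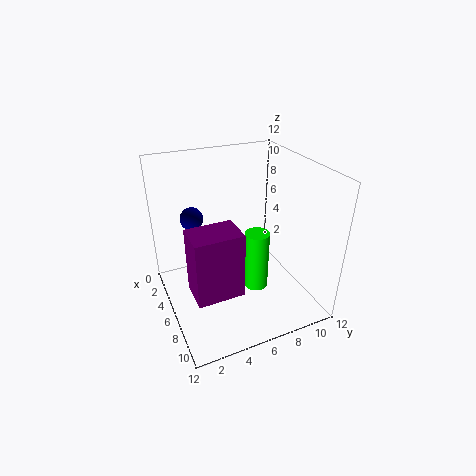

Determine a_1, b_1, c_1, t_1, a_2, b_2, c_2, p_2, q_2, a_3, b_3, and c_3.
a_1 = 7.5, b_1 = 7, c_1 = 2, t_1 = 5, a_2 = 8, b_2 = 1, c_2 = 4, p_2 = 2.5, q_2 = 3.5, a_3 = 3, b_3 = 3, c_3 = 7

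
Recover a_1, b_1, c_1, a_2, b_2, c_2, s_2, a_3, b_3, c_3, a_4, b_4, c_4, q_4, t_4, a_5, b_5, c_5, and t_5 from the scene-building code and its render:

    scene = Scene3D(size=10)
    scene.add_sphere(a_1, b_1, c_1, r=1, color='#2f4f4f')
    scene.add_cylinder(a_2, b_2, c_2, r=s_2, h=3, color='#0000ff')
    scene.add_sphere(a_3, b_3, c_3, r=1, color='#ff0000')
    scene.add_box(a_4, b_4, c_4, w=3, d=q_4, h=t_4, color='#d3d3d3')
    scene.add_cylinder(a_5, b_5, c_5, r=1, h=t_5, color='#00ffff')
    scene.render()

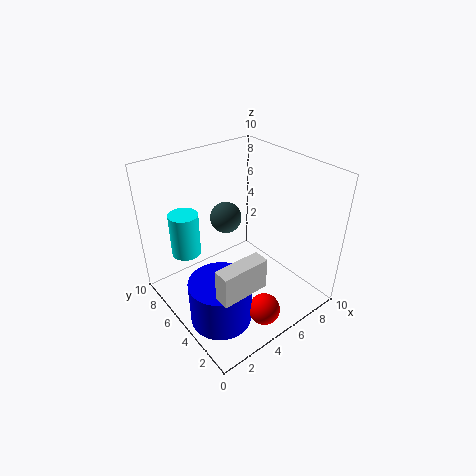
a_1 = 4; b_1 = 5; c_1 = 7; a_2 = 2; b_2 = 3; c_2 = 1; s_2 = 2; a_3 = 4; b_3 = 1; c_3 = 2; a_4 = 1; b_4 = 1; c_4 = 4; q_4 = 1; t_4 = 2; a_5 = 2; b_5 = 7; c_5 = 4; t_5 = 3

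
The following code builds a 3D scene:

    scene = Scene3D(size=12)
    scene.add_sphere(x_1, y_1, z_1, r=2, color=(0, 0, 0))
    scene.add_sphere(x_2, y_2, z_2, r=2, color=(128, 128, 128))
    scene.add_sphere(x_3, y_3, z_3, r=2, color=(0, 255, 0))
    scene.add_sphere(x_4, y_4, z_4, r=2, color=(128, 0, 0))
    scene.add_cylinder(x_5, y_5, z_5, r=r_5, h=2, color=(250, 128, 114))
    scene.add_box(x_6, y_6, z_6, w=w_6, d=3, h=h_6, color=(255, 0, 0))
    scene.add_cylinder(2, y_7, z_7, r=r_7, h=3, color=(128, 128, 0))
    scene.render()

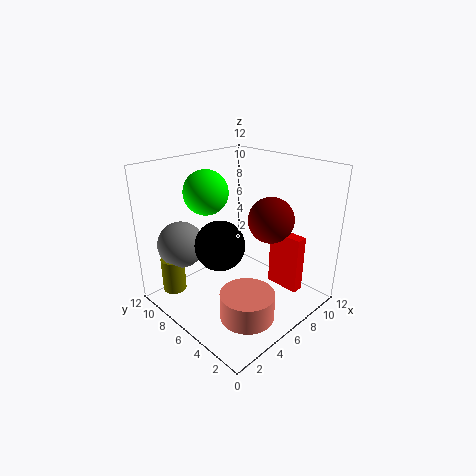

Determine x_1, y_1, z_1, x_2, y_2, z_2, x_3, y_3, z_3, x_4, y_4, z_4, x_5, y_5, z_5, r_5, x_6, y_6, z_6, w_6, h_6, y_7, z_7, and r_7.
x_1 = 4, y_1 = 6, z_1 = 6, x_2 = 3, y_2 = 10, z_2 = 5, x_3 = 6, y_3 = 10, z_3 = 9, x_4 = 9, y_4 = 5, z_4 = 7, x_5 = 3, y_5 = 2, z_5 = 2, r_5 = 2, x_6 = 9, y_6 = 2, z_6 = 1, w_6 = 1, h_6 = 5, y_7 = 10, z_7 = 1, r_7 = 1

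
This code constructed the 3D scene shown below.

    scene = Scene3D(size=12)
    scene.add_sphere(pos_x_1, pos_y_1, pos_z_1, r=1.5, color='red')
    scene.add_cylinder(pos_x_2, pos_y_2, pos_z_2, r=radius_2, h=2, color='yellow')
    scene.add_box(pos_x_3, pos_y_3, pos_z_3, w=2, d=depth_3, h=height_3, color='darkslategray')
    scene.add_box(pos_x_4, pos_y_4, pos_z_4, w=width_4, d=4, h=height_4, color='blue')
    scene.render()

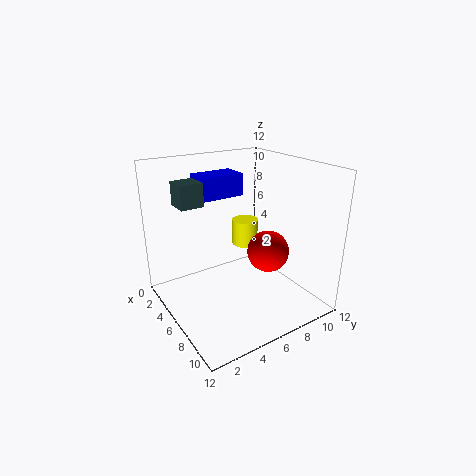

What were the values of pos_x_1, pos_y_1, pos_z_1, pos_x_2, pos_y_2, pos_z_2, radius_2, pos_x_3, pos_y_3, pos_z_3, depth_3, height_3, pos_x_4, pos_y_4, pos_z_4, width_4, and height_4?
pos_x_1 = 10, pos_y_1 = 6, pos_z_1 = 6.5, pos_x_2 = 7, pos_y_2 = 6, pos_z_2 = 6, radius_2 = 1, pos_x_3 = 2, pos_y_3 = 2, pos_z_3 = 8.5, depth_3 = 2, height_3 = 2, pos_x_4 = 0.5, pos_y_4 = 4.5, pos_z_4 = 8.5, width_4 = 2.5, height_4 = 2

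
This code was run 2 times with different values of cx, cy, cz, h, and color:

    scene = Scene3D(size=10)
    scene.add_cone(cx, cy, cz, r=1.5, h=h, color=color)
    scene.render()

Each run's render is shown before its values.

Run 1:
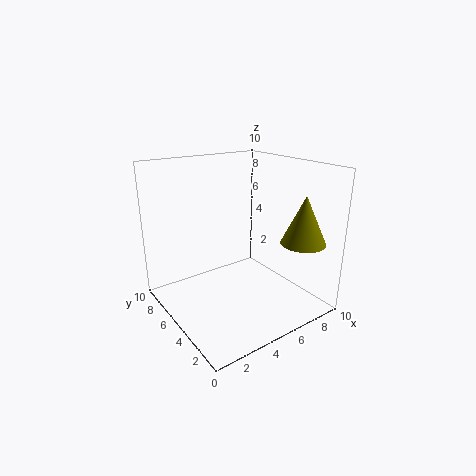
cx = 8; cy = 1.75; cz = 5; h = 3.25; color = 'olive'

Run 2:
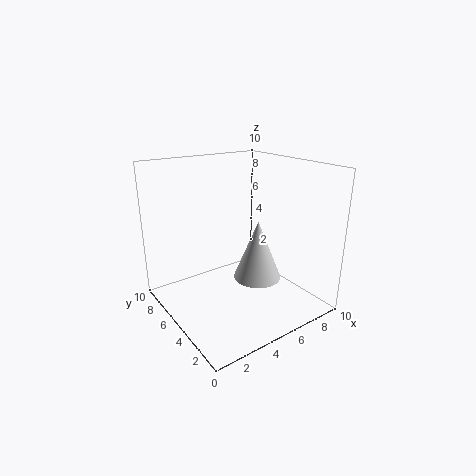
cx = 4.75; cy = 2.5; cz = 3.25; h = 3.75; color = 'lightgray'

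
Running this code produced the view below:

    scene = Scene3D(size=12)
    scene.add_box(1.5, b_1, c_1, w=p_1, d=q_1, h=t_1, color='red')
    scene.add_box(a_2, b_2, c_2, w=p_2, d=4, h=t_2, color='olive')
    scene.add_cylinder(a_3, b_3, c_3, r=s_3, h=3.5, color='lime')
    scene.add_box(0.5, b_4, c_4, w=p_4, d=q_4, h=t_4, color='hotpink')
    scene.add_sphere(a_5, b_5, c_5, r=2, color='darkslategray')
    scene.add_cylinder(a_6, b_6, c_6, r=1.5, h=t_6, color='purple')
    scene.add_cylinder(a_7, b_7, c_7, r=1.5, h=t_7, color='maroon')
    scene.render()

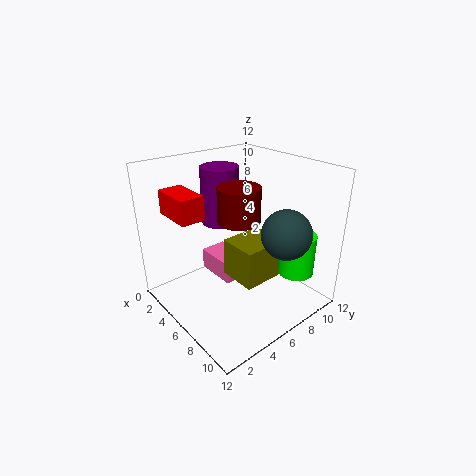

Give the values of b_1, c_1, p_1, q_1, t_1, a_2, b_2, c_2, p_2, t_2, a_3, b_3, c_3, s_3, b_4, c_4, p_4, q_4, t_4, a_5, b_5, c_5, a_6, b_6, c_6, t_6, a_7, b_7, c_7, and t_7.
b_1 = 1.5
c_1 = 8
p_1 = 3.5
q_1 = 2
t_1 = 2
a_2 = 4
b_2 = 6
c_2 = 1.5
p_2 = 3.5
t_2 = 3.5
a_3 = 9.5
b_3 = 9.5
c_3 = 3
s_3 = 1.5
b_4 = 6
c_4 = 0.5
p_4 = 4
q_4 = 2.5
t_4 = 2
a_5 = 9.5
b_5 = 8
c_5 = 7
a_6 = 5
b_6 = 5
c_6 = 7.5
t_6 = 4.5
a_7 = 8.5
b_7 = 4
c_7 = 9
t_7 = 2.5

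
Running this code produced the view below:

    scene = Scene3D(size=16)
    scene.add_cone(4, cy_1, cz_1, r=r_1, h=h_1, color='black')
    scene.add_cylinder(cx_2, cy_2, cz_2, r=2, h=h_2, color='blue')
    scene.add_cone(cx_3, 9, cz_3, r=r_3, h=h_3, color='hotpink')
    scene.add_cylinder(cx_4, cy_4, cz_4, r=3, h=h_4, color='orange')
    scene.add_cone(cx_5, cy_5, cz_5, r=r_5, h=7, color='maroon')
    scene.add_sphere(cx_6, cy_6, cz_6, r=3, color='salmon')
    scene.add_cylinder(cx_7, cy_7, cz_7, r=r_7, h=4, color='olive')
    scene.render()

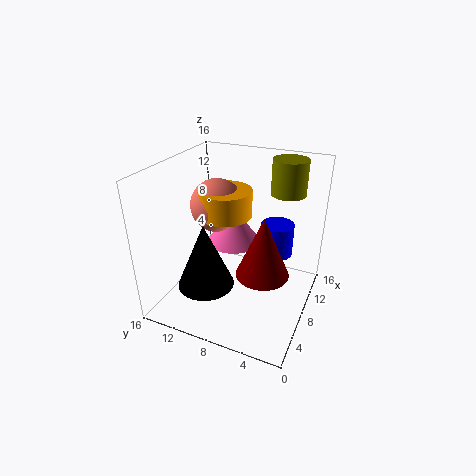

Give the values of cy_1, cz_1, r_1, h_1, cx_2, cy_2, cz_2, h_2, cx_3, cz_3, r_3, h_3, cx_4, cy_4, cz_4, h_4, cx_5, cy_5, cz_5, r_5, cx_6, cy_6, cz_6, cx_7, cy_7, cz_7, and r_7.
cy_1 = 10, cz_1 = 4, r_1 = 3, h_1 = 7, cx_2 = 13, cy_2 = 5, cz_2 = 4, h_2 = 4, cx_3 = 9, cz_3 = 7, r_3 = 3, h_3 = 4, cx_4 = 9, cy_4 = 10, cz_4 = 10, h_4 = 3, cx_5 = 8, cy_5 = 5, cz_5 = 4, r_5 = 3, cx_6 = 9, cy_6 = 11, cz_6 = 11, cx_7 = 13, cy_7 = 4, cz_7 = 12, r_7 = 2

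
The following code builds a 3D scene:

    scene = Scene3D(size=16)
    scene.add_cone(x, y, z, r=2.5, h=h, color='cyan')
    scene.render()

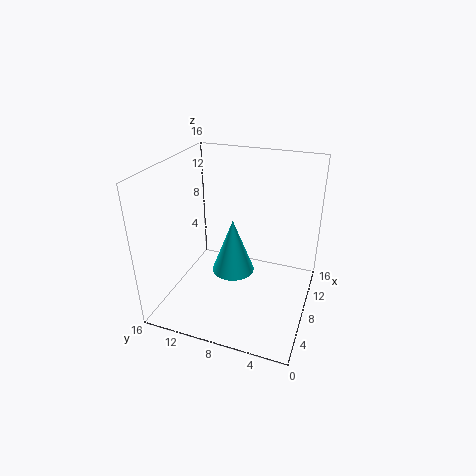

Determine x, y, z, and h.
x = 9, y = 9, z = 3, h = 6.5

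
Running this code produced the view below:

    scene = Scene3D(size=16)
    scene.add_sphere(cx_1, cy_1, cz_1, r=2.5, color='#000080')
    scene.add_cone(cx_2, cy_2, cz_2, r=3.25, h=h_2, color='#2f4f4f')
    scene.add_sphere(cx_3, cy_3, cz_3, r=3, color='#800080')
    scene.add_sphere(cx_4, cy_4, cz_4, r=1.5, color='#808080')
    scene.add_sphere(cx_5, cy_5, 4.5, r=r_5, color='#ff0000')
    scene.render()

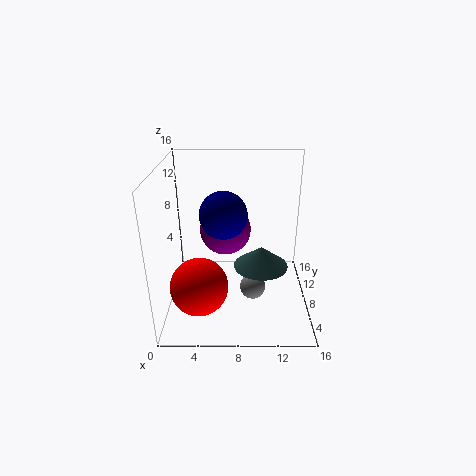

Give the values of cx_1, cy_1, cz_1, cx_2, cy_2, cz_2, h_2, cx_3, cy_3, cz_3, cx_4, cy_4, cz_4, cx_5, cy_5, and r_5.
cx_1 = 6.5
cy_1 = 6.75
cz_1 = 11.25
cx_2 = 10.75
cy_2 = 9.5
cz_2 = 3.5
h_2 = 2.5
cx_3 = 6.5
cy_3 = 10.75
cz_3 = 7.75
cx_4 = 9.75
cy_4 = 8
cz_4 = 1.5
cx_5 = 4
cy_5 = 3.75
r_5 = 3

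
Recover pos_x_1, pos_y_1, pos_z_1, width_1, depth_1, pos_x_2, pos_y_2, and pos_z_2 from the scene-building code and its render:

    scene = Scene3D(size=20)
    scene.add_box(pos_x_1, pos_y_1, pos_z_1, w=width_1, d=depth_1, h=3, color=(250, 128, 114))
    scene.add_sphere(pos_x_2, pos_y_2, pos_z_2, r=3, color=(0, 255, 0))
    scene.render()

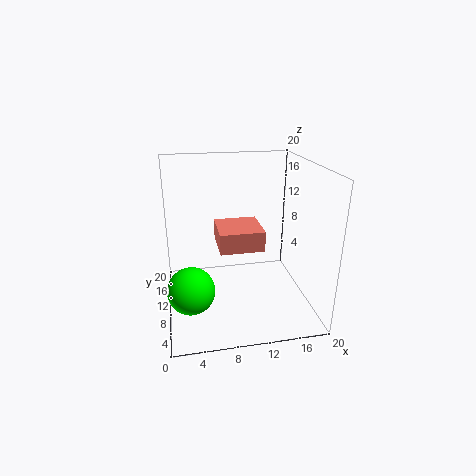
pos_x_1 = 7.5; pos_y_1 = 10; pos_z_1 = 7.5; width_1 = 6.5; depth_1 = 6.5; pos_x_2 = 3; pos_y_2 = 5; pos_z_2 = 5.5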